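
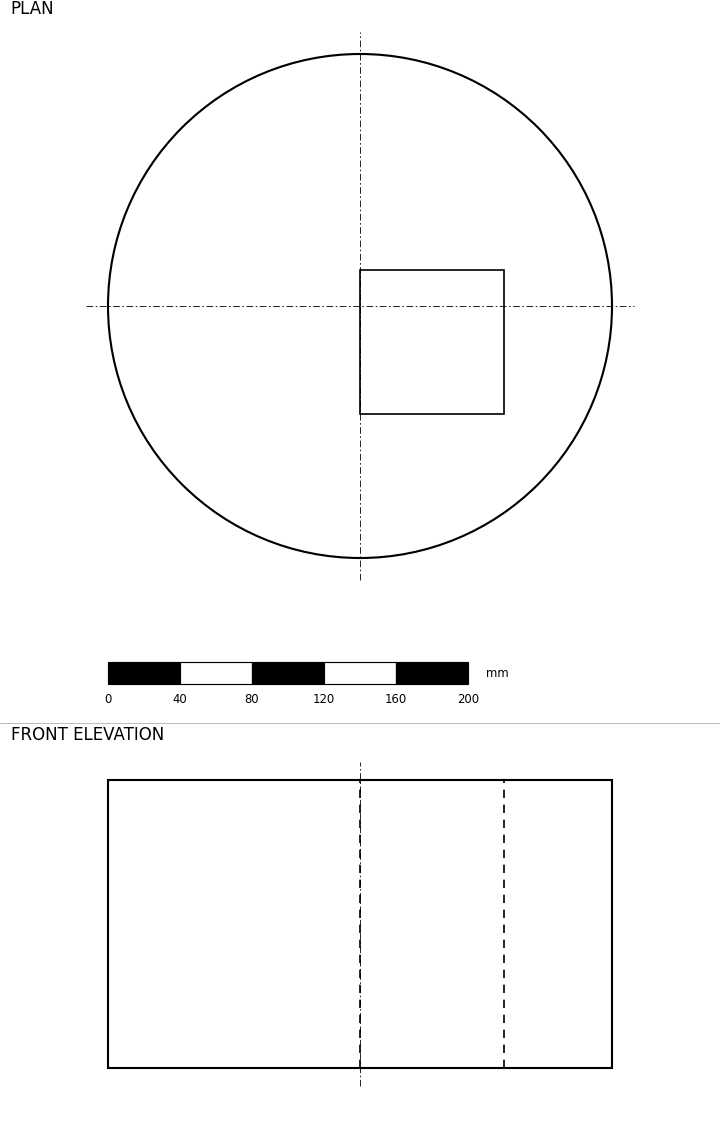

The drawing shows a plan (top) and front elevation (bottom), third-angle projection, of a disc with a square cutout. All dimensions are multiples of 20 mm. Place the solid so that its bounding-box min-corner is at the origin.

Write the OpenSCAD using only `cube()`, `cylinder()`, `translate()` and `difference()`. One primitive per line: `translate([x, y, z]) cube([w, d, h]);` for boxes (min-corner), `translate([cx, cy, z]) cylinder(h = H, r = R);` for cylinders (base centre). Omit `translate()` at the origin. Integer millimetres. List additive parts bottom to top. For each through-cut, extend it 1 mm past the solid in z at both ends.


difference() {
  translate([140, 140, 0]) cylinder(h = 160, r = 140);
  translate([140, 80, -1]) cube([80, 80, 162]);
}


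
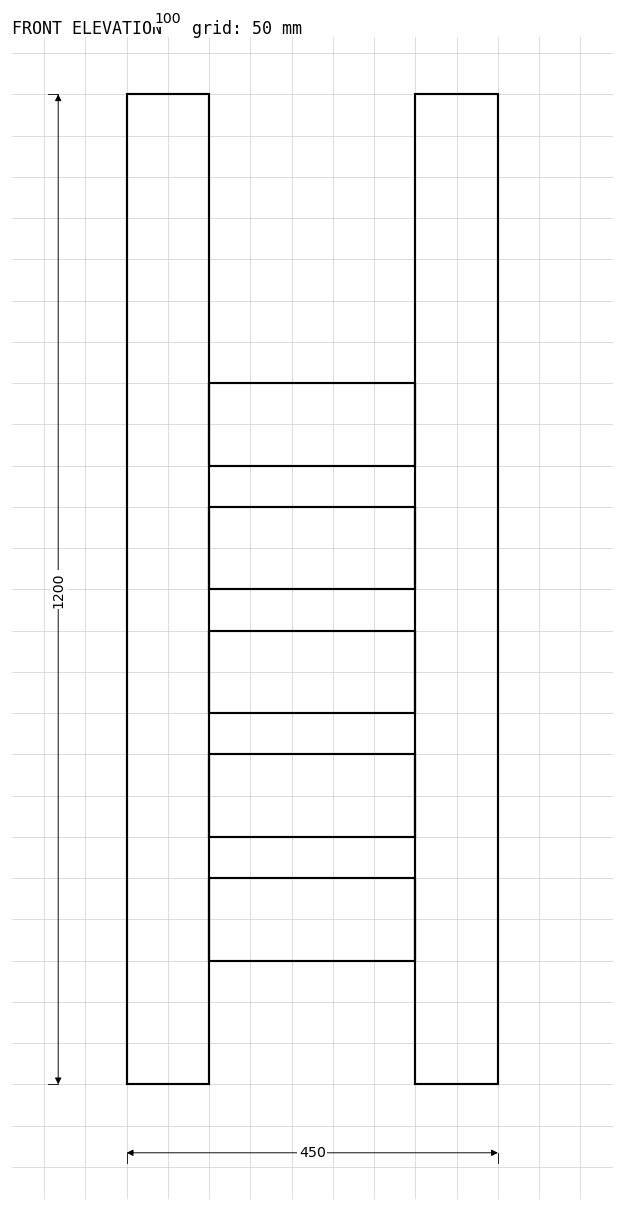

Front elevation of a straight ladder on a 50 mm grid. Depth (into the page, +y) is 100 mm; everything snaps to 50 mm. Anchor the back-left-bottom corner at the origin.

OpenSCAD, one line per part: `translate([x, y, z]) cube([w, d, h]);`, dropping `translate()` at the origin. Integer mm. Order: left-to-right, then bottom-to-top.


cube([100, 100, 1200]);
translate([100, 0, 150]) cube([250, 100, 100]);
translate([100, 0, 300]) cube([250, 100, 100]);
translate([100, 0, 450]) cube([250, 100, 100]);
translate([100, 0, 600]) cube([250, 100, 100]);
translate([100, 0, 750]) cube([250, 100, 100]);
translate([350, 0, 0]) cube([100, 100, 1200]);


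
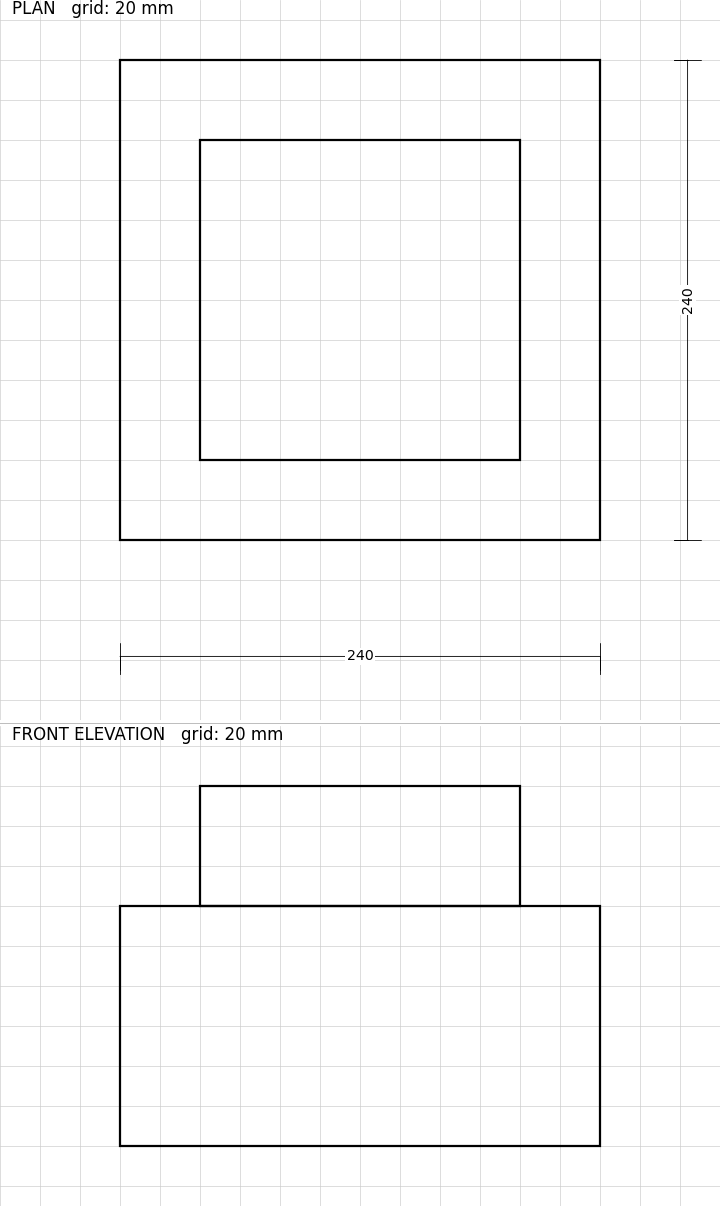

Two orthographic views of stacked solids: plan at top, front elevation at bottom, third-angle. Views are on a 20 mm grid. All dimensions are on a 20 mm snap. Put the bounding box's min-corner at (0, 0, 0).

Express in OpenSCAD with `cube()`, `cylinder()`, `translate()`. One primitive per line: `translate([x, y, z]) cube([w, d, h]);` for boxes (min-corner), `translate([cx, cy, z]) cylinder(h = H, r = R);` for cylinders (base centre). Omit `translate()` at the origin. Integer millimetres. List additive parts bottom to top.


cube([240, 240, 120]);
translate([40, 40, 120]) cube([160, 160, 60]);


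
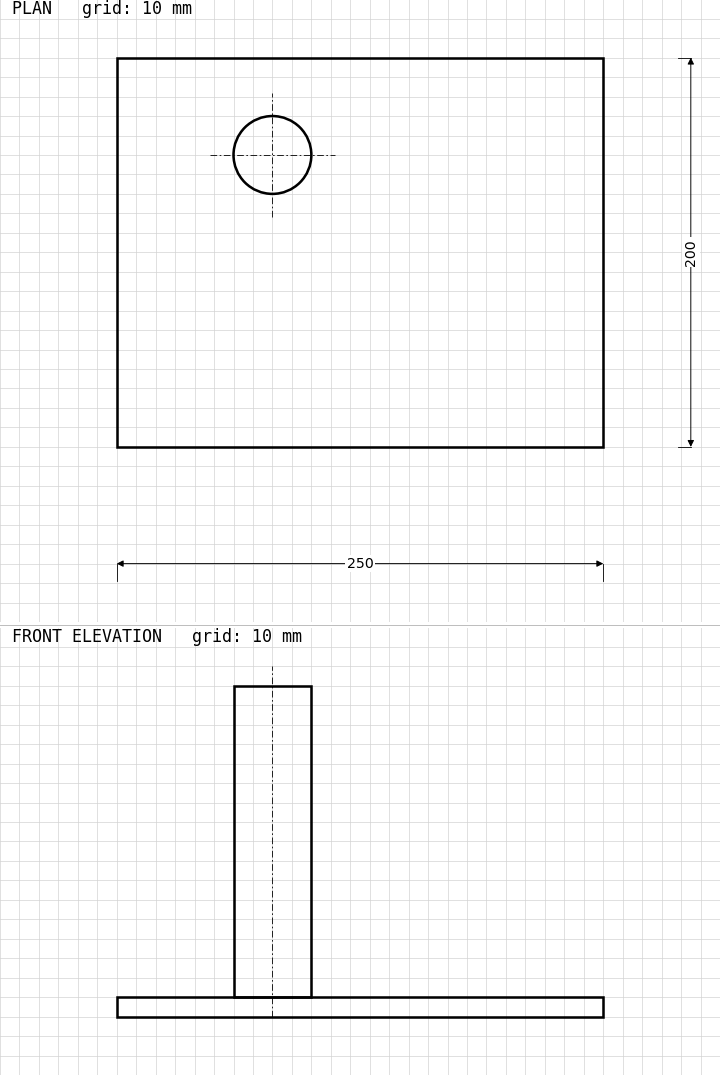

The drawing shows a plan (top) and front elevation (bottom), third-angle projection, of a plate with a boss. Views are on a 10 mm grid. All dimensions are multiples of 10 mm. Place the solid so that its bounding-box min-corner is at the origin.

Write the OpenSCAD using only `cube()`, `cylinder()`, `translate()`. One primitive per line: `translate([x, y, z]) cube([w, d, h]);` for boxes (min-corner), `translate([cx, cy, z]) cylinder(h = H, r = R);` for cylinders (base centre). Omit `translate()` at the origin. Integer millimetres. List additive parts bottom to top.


cube([250, 200, 10]);
translate([80, 150, 10]) cylinder(h = 160, r = 20);


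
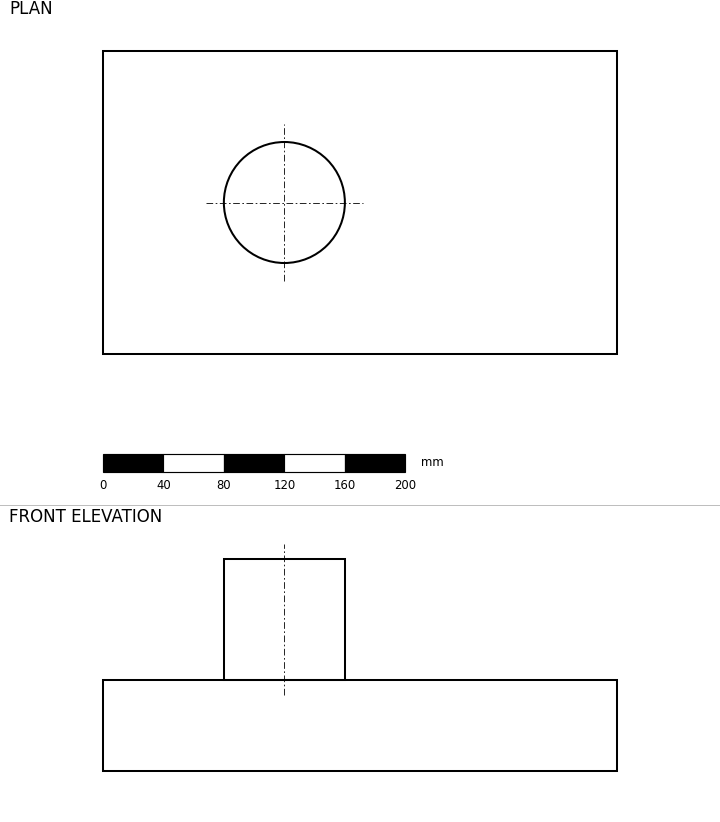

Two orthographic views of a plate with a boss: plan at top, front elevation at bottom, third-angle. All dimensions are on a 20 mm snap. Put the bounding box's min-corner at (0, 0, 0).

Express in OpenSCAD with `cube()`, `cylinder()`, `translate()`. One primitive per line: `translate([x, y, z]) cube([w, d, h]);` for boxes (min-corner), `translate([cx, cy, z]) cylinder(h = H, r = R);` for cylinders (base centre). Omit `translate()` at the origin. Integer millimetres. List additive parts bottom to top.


cube([340, 200, 60]);
translate([120, 100, 60]) cylinder(h = 80, r = 40);


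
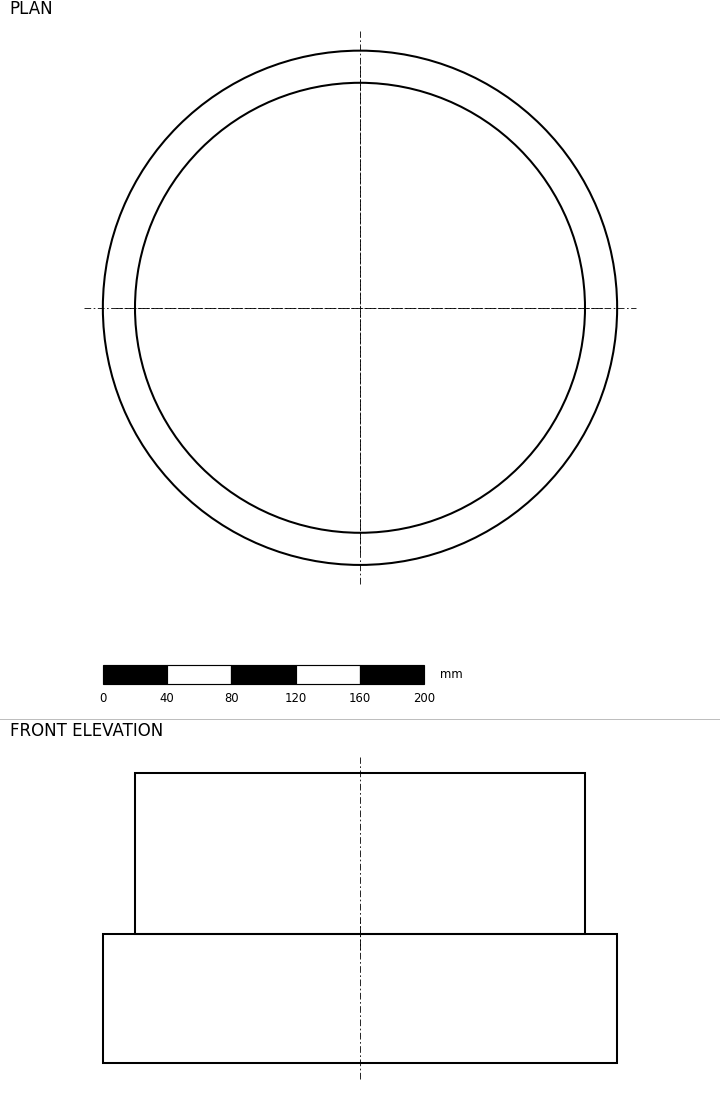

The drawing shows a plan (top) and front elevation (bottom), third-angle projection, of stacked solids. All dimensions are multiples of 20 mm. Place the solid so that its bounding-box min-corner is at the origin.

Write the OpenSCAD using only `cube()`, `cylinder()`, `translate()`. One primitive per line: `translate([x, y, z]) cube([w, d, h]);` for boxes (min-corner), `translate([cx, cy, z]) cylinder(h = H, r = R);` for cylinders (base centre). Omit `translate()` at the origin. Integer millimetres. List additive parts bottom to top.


translate([160, 160, 0]) cylinder(h = 80, r = 160);
translate([160, 160, 80]) cylinder(h = 100, r = 140);


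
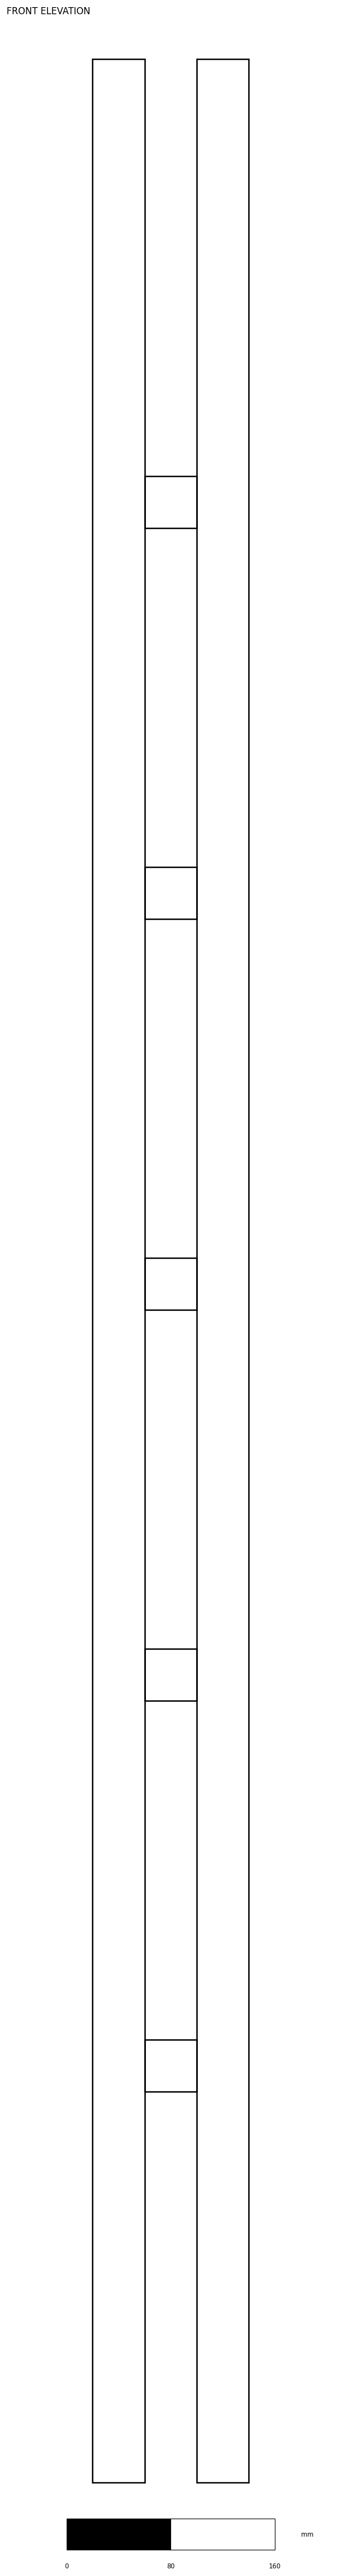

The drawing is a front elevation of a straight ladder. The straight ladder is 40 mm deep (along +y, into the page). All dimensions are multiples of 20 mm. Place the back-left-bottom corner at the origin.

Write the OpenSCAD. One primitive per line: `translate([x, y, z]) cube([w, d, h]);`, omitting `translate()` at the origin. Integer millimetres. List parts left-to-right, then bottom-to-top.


cube([40, 40, 1860]);
translate([40, 0, 300]) cube([40, 40, 40]);
translate([40, 0, 600]) cube([40, 40, 40]);
translate([40, 0, 900]) cube([40, 40, 40]);
translate([40, 0, 1200]) cube([40, 40, 40]);
translate([40, 0, 1500]) cube([40, 40, 40]);
translate([80, 0, 0]) cube([40, 40, 1860]);


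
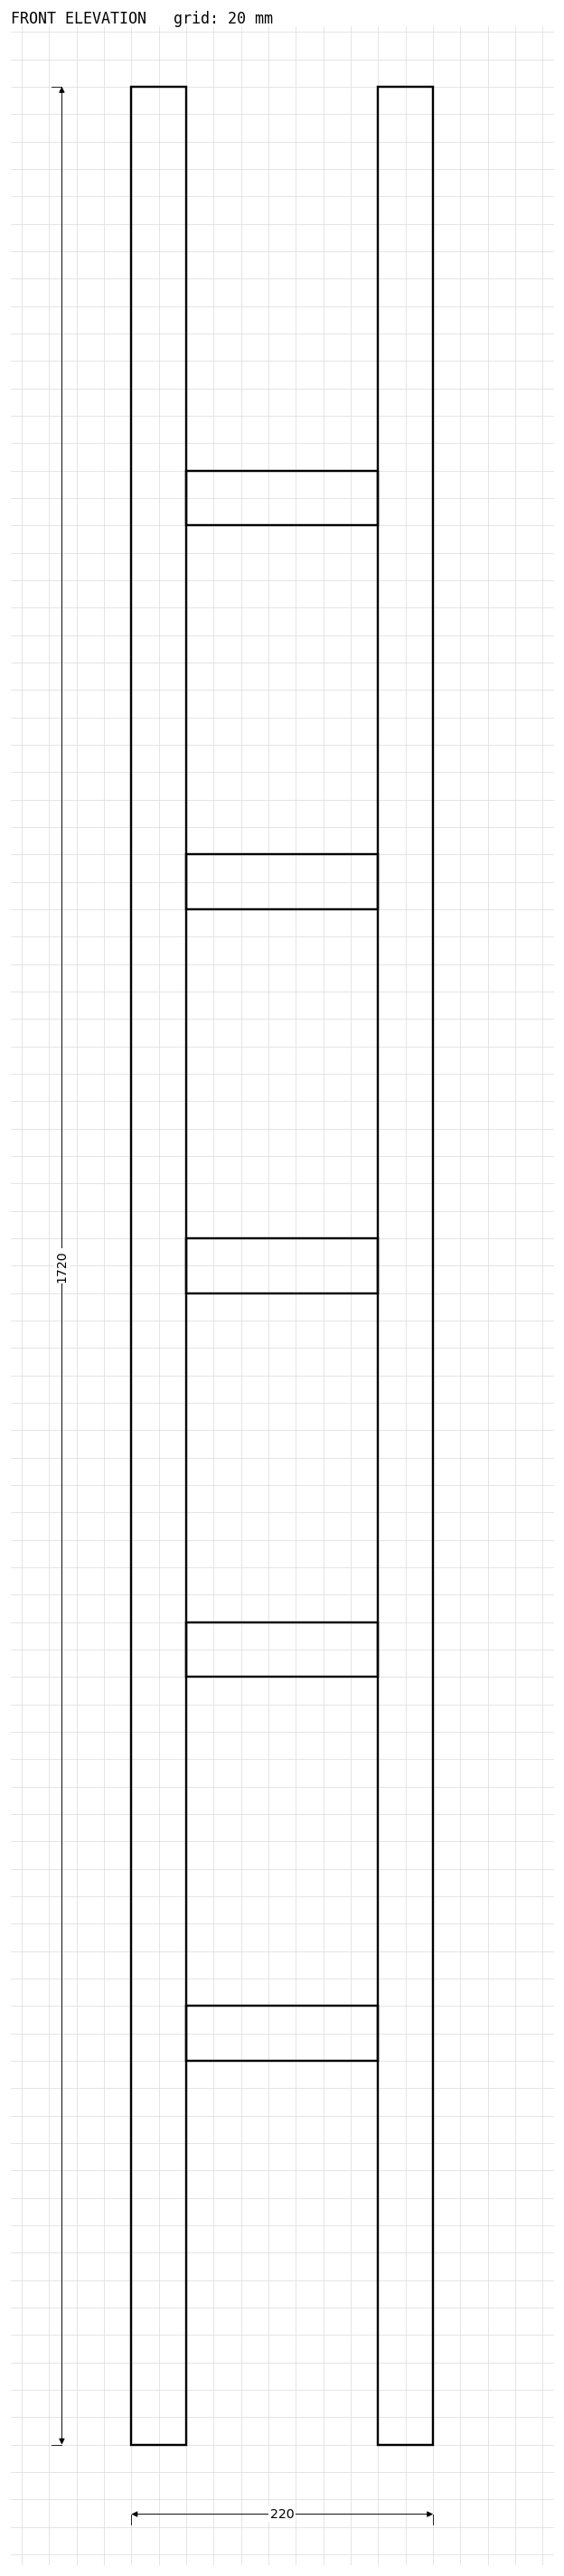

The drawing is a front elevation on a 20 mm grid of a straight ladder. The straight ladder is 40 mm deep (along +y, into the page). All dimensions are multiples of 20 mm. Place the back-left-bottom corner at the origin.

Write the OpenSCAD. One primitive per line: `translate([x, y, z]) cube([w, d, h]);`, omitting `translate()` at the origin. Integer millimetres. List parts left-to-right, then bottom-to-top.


cube([40, 40, 1720]);
translate([40, 0, 280]) cube([140, 40, 40]);
translate([40, 0, 560]) cube([140, 40, 40]);
translate([40, 0, 840]) cube([140, 40, 40]);
translate([40, 0, 1120]) cube([140, 40, 40]);
translate([40, 0, 1400]) cube([140, 40, 40]);
translate([180, 0, 0]) cube([40, 40, 1720]);


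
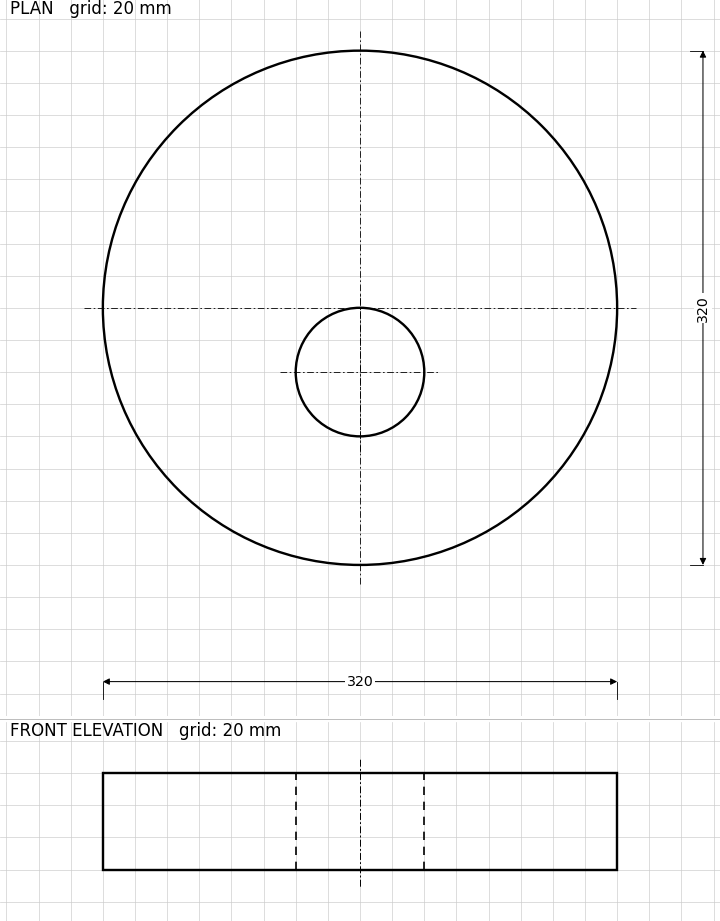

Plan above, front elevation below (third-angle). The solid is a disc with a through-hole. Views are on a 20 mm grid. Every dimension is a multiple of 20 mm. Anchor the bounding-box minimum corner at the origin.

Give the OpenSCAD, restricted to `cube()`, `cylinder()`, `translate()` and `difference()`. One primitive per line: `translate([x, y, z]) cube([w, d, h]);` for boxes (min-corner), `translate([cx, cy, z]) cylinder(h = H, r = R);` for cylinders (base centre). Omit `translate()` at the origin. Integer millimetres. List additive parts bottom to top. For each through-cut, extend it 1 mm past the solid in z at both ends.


difference() {
  translate([160, 160, 0]) cylinder(h = 60, r = 160);
  translate([160, 120, -1]) cylinder(h = 62, r = 40);
}


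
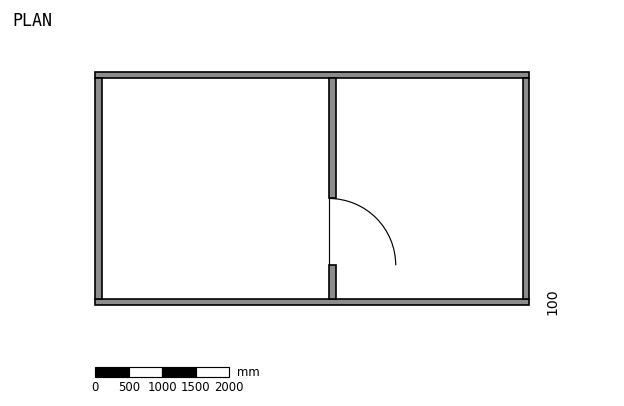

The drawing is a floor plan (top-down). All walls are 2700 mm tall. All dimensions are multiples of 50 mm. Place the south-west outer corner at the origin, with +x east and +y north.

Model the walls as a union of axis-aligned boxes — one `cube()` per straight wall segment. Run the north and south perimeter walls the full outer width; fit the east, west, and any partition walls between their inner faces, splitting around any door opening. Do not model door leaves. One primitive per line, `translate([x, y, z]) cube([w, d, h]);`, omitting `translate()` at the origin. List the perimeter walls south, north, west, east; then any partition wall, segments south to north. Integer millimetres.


cube([6500, 100, 2700]);
translate([0, 3400, 0]) cube([6500, 100, 2700]);
translate([0, 100, 0]) cube([100, 3300, 2700]);
translate([6400, 100, 0]) cube([100, 3300, 2700]);
translate([3500, 100, 0]) cube([100, 500, 2700]);
translate([3500, 1600, 0]) cube([100, 1800, 2700]);


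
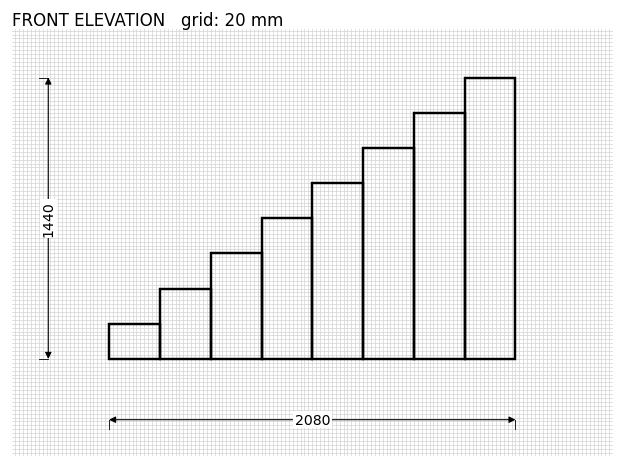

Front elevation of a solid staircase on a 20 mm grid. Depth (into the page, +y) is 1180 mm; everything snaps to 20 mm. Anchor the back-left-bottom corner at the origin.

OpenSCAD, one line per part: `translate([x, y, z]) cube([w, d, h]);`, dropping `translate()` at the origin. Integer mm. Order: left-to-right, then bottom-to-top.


cube([260, 1180, 180]);
translate([260, 0, 0]) cube([260, 1180, 360]);
translate([520, 0, 0]) cube([260, 1180, 540]);
translate([780, 0, 0]) cube([260, 1180, 720]);
translate([1040, 0, 0]) cube([260, 1180, 900]);
translate([1300, 0, 0]) cube([260, 1180, 1080]);
translate([1560, 0, 0]) cube([260, 1180, 1260]);
translate([1820, 0, 0]) cube([260, 1180, 1440]);


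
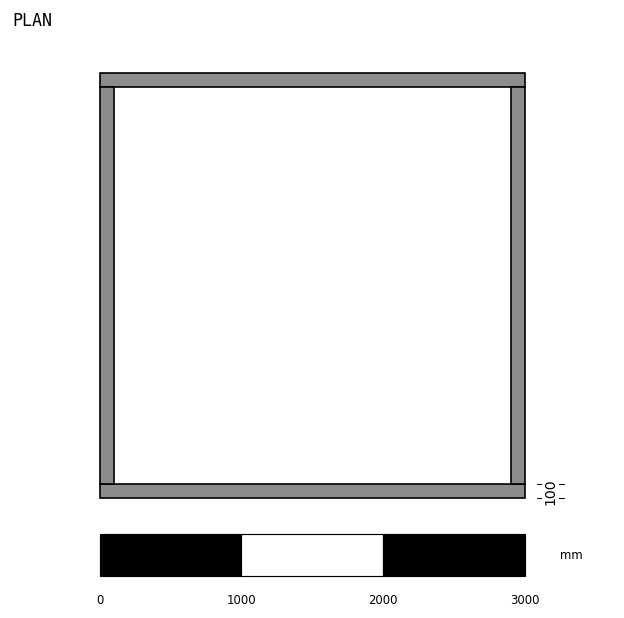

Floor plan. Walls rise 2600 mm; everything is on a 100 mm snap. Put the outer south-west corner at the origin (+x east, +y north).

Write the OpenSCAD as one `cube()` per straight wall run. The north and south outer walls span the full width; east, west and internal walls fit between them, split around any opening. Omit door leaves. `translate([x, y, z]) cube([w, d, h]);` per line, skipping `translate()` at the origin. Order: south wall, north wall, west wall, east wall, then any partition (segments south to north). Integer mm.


cube([3000, 100, 2600]);
translate([0, 2900, 0]) cube([3000, 100, 2600]);
translate([0, 100, 0]) cube([100, 2800, 2600]);
translate([2900, 100, 0]) cube([100, 2800, 2600]);


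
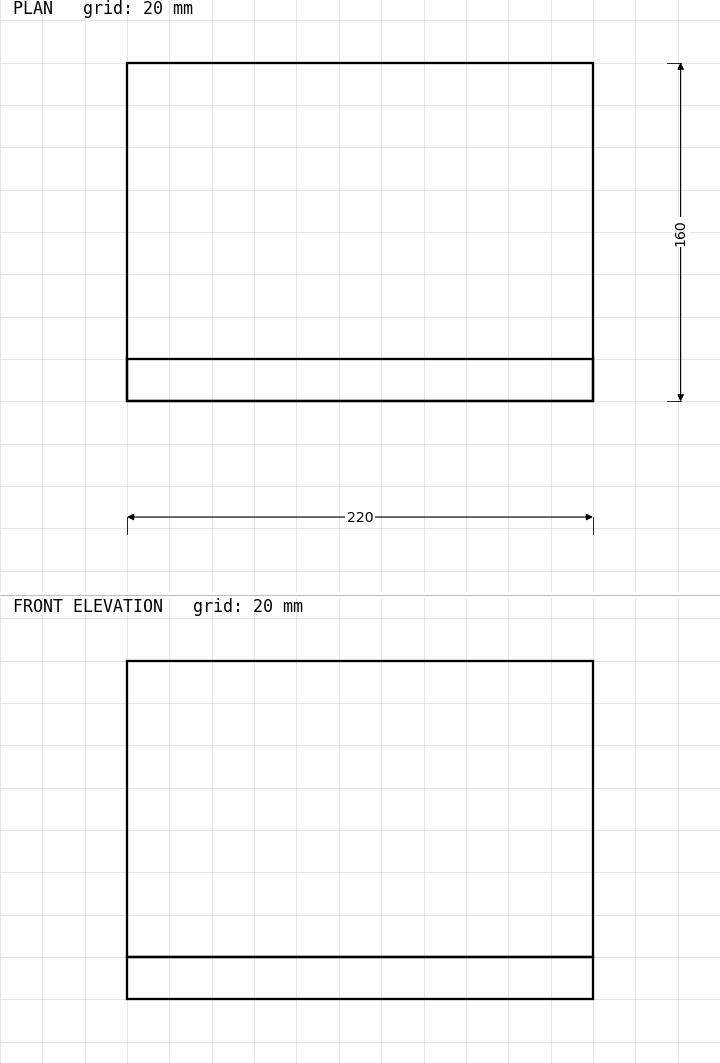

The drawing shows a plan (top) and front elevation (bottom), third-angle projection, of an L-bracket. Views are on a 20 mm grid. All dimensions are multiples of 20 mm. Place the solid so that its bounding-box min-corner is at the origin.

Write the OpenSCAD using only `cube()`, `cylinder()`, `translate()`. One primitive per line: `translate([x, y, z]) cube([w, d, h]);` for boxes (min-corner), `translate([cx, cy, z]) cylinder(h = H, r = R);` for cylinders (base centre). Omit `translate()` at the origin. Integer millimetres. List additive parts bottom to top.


cube([220, 160, 20]);
translate([0, 0, 20]) cube([220, 20, 140]);


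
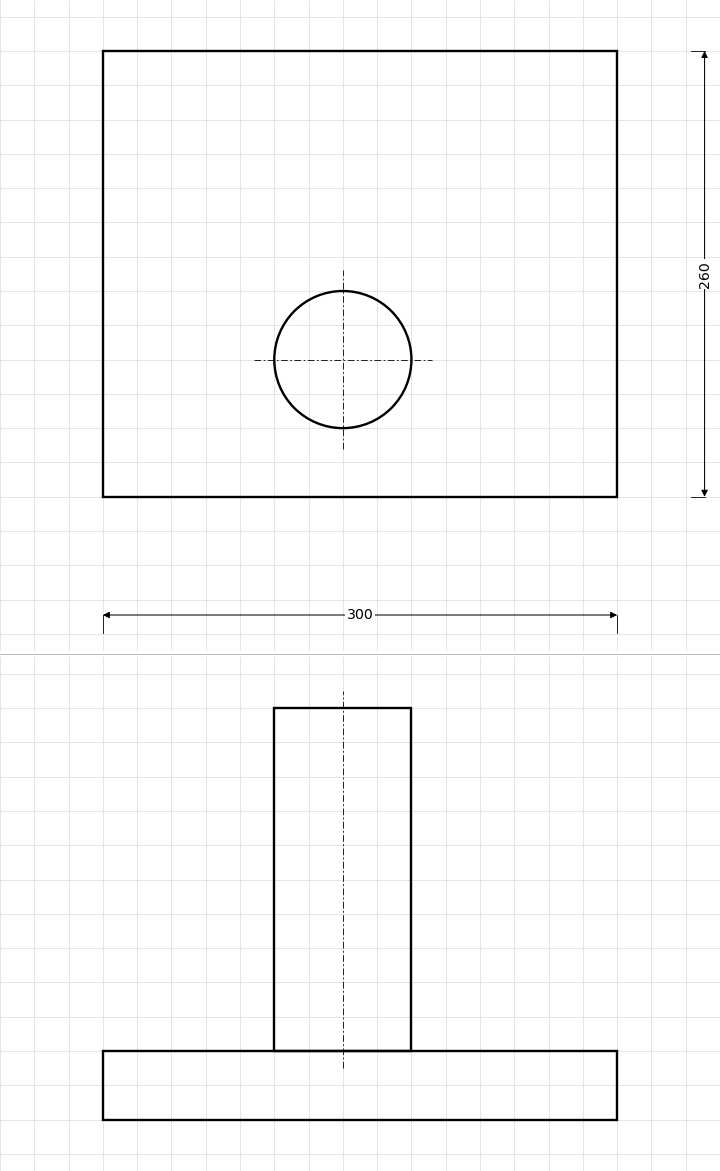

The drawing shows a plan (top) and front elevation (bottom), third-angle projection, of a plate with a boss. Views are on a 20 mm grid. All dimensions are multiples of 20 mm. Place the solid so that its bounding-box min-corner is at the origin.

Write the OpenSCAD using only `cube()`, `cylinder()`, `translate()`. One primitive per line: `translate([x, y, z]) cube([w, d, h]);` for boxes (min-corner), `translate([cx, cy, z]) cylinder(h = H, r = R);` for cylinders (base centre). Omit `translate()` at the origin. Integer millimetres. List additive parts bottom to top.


cube([300, 260, 40]);
translate([140, 80, 40]) cylinder(h = 200, r = 40);


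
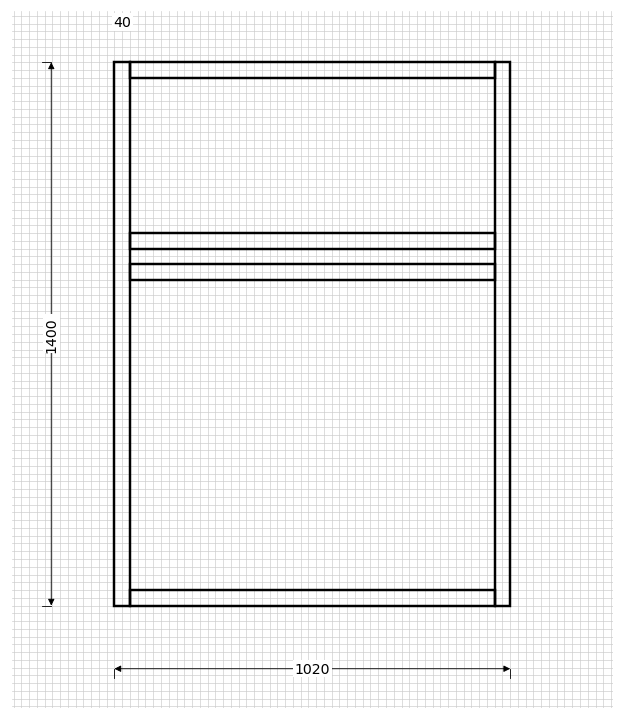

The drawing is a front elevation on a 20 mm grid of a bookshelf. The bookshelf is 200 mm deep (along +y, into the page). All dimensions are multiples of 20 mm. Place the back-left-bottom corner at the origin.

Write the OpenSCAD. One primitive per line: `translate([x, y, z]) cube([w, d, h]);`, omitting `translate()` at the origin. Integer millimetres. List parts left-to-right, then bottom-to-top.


cube([40, 200, 1400]);
translate([40, 0, 0]) cube([940, 200, 40]);
translate([40, 0, 840]) cube([940, 200, 40]);
translate([40, 0, 920]) cube([940, 200, 40]);
translate([40, 0, 1360]) cube([940, 200, 40]);
translate([980, 0, 0]) cube([40, 200, 1400]);


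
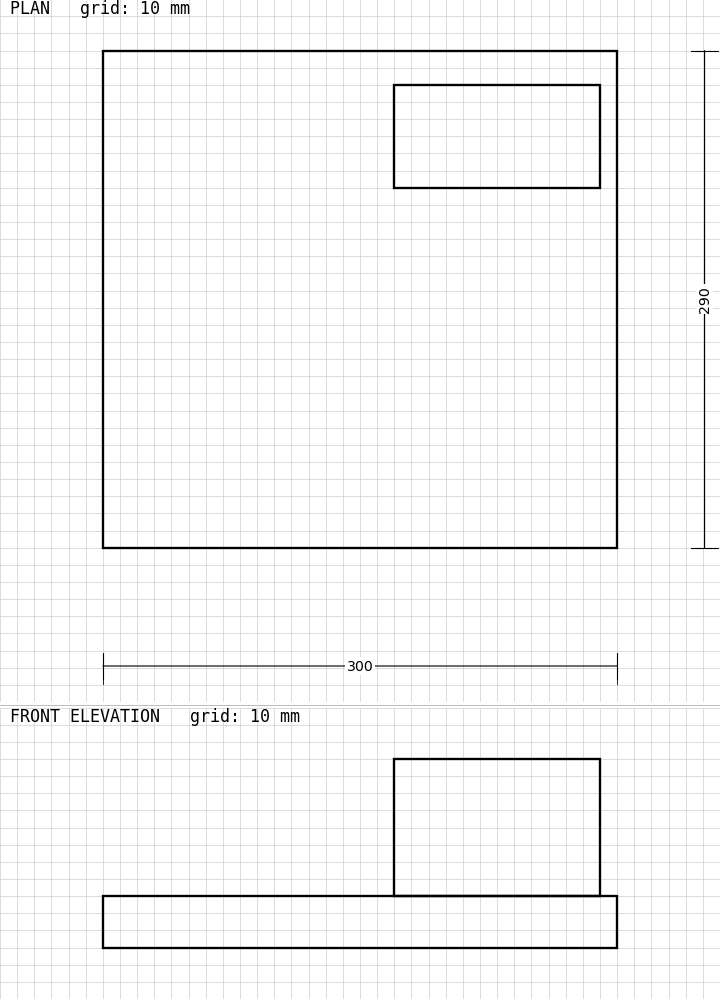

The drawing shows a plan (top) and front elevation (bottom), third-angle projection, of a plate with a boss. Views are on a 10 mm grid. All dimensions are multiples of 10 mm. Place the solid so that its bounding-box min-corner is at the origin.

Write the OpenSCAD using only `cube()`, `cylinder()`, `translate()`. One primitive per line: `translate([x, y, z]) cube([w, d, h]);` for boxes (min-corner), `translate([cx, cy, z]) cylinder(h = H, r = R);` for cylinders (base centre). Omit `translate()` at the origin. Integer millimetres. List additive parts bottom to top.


cube([300, 290, 30]);
translate([170, 210, 30]) cube([120, 60, 80]);


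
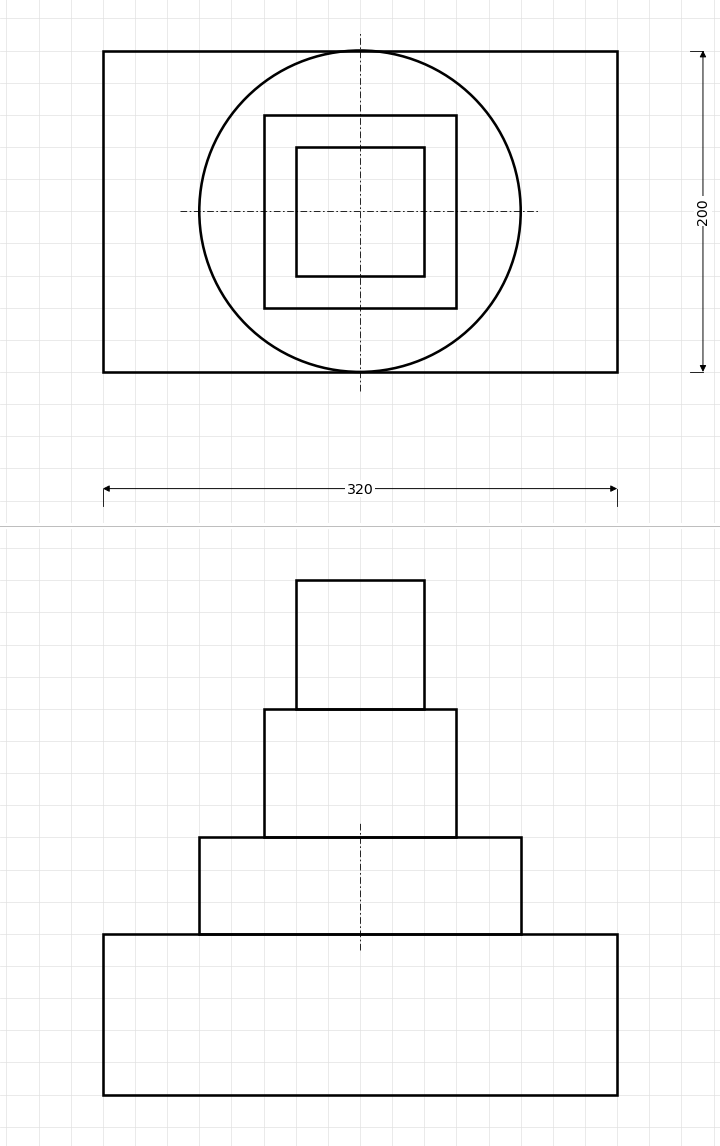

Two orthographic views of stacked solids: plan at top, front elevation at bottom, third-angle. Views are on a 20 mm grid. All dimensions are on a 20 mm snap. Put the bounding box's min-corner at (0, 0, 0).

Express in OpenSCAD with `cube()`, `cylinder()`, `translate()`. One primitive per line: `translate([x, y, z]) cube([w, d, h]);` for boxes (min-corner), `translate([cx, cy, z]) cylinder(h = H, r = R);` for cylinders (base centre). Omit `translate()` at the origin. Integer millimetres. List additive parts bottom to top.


cube([320, 200, 100]);
translate([160, 100, 100]) cylinder(h = 60, r = 100);
translate([100, 40, 160]) cube([120, 120, 80]);
translate([120, 60, 240]) cube([80, 80, 80]);


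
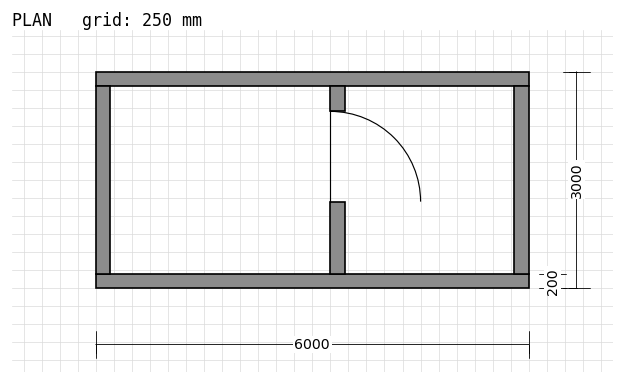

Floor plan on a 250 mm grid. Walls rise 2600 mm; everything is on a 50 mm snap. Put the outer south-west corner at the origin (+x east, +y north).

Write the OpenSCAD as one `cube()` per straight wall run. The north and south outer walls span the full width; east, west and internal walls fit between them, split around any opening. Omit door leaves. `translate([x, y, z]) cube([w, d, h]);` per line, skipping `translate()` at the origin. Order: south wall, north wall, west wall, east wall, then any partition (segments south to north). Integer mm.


cube([6000, 200, 2600]);
translate([0, 2800, 0]) cube([6000, 200, 2600]);
translate([0, 200, 0]) cube([200, 2600, 2600]);
translate([5800, 200, 0]) cube([200, 2600, 2600]);
translate([3250, 200, 0]) cube([200, 1000, 2600]);
translate([3250, 2450, 0]) cube([200, 350, 2600]);


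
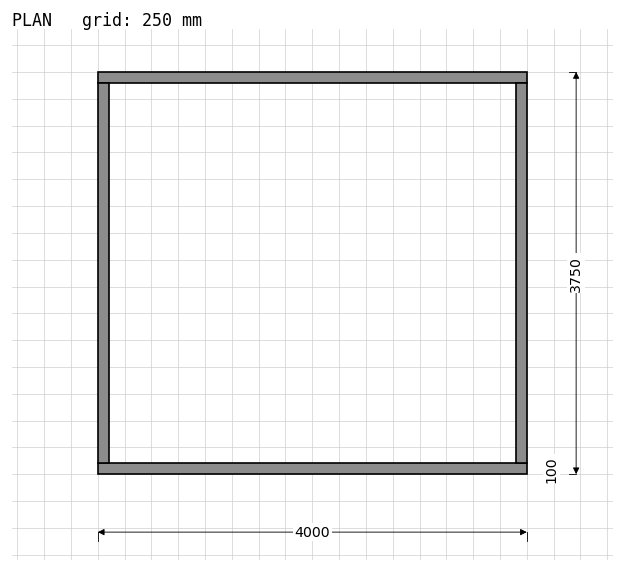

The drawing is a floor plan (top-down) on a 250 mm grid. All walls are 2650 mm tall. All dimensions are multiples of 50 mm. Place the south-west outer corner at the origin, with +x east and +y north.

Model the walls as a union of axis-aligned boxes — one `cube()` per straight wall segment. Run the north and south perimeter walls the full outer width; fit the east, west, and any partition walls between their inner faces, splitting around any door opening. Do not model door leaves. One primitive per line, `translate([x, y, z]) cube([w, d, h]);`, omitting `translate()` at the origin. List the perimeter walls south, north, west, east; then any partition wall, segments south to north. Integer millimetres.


cube([4000, 100, 2650]);
translate([0, 3650, 0]) cube([4000, 100, 2650]);
translate([0, 100, 0]) cube([100, 3550, 2650]);
translate([3900, 100, 0]) cube([100, 3550, 2650]);


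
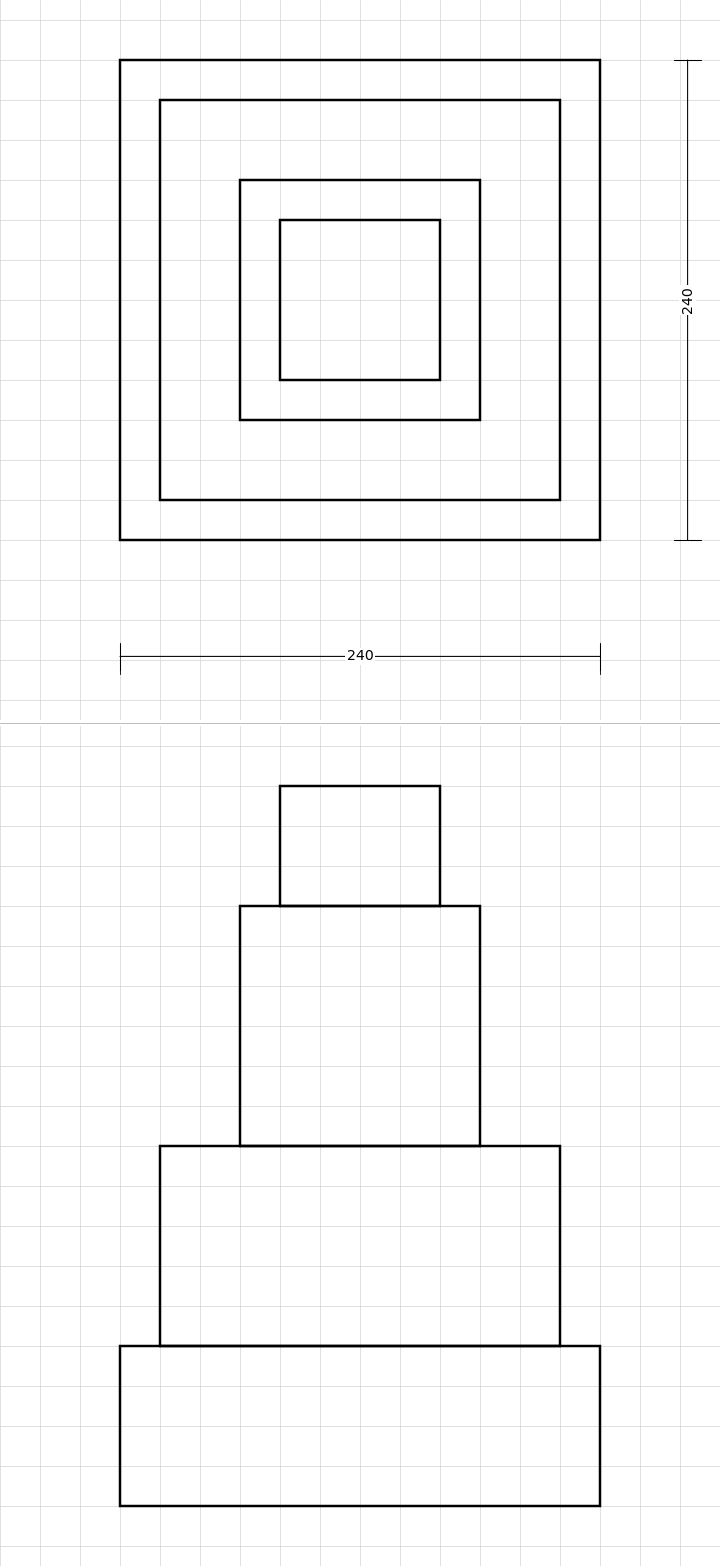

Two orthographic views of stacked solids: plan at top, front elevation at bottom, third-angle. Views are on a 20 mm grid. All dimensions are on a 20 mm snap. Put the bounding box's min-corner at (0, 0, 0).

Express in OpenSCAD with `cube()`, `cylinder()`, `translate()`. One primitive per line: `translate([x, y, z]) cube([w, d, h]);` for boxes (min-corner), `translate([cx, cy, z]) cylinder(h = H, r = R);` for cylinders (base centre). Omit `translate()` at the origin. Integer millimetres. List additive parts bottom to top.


cube([240, 240, 80]);
translate([20, 20, 80]) cube([200, 200, 100]);
translate([60, 60, 180]) cube([120, 120, 120]);
translate([80, 80, 300]) cube([80, 80, 60]);


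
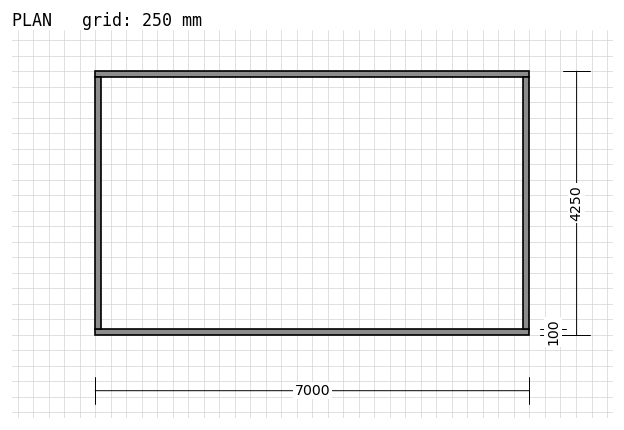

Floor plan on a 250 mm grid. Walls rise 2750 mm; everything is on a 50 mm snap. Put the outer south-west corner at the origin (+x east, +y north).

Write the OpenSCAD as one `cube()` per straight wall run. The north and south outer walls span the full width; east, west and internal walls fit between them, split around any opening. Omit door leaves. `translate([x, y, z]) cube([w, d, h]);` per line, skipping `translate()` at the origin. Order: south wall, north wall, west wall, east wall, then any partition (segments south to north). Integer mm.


cube([7000, 100, 2750]);
translate([0, 4150, 0]) cube([7000, 100, 2750]);
translate([0, 100, 0]) cube([100, 4050, 2750]);
translate([6900, 100, 0]) cube([100, 4050, 2750]);


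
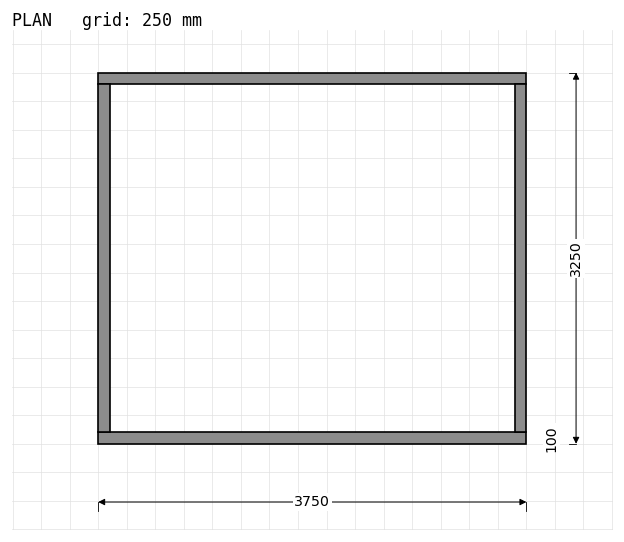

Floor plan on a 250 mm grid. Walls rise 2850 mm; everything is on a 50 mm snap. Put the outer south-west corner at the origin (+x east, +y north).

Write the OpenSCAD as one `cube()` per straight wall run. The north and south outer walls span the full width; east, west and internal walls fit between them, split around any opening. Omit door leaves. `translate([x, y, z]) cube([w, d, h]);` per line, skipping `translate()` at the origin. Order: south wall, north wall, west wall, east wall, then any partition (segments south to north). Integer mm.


cube([3750, 100, 2850]);
translate([0, 3150, 0]) cube([3750, 100, 2850]);
translate([0, 100, 0]) cube([100, 3050, 2850]);
translate([3650, 100, 0]) cube([100, 3050, 2850]);


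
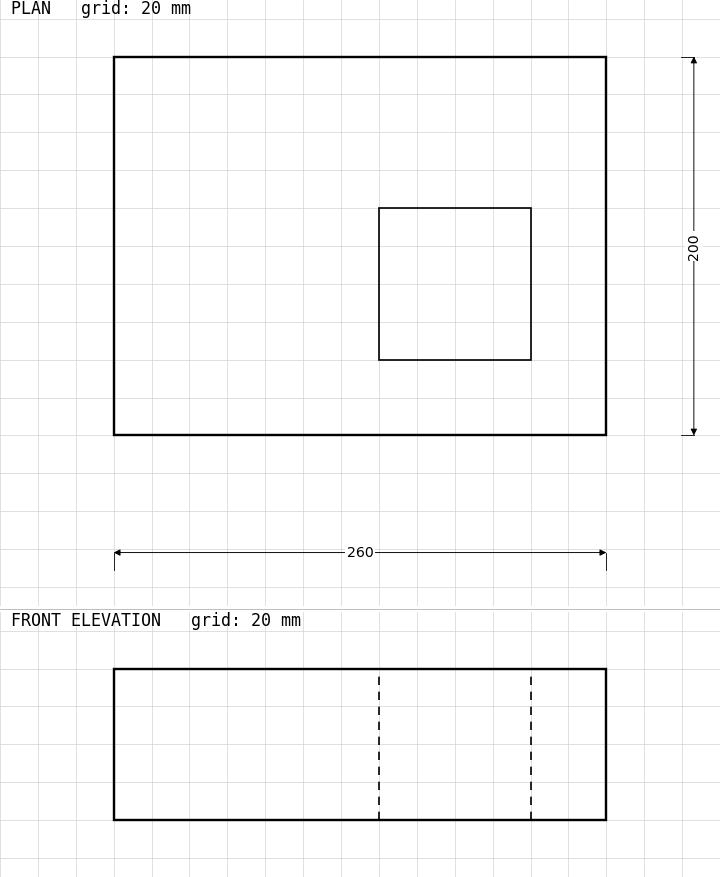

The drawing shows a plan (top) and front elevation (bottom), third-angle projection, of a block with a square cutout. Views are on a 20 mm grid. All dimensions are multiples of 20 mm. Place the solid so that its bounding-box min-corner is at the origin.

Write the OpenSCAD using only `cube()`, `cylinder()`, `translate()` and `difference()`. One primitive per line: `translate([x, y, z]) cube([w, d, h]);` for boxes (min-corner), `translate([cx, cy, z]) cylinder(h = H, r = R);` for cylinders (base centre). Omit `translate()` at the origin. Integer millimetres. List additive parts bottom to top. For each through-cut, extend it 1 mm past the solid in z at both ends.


difference() {
  cube([260, 200, 80]);
  translate([140, 40, -1]) cube([80, 80, 82]);
}


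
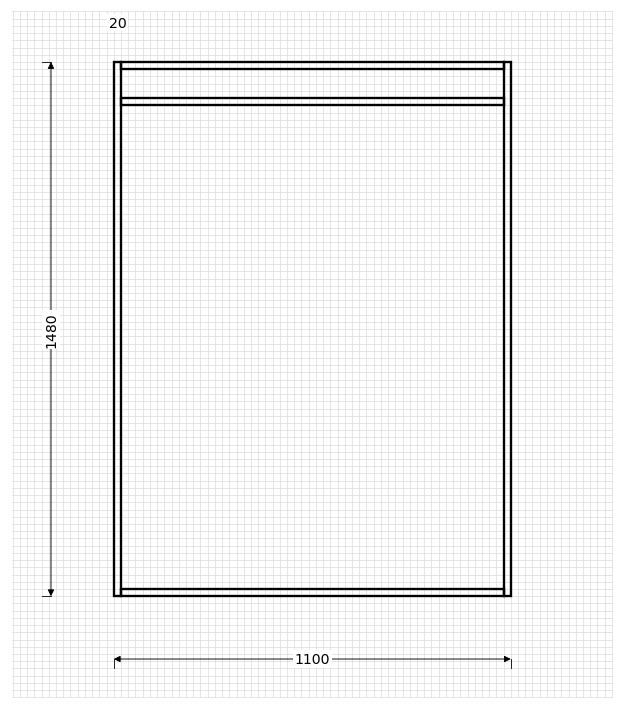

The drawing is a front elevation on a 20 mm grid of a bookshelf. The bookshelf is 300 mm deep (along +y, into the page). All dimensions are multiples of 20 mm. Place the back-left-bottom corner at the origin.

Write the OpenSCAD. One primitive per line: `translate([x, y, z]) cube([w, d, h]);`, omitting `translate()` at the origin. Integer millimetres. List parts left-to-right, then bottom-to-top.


cube([20, 300, 1480]);
translate([20, 0, 0]) cube([1060, 300, 20]);
translate([20, 0, 1360]) cube([1060, 300, 20]);
translate([20, 0, 1460]) cube([1060, 300, 20]);
translate([1080, 0, 0]) cube([20, 300, 1480]);


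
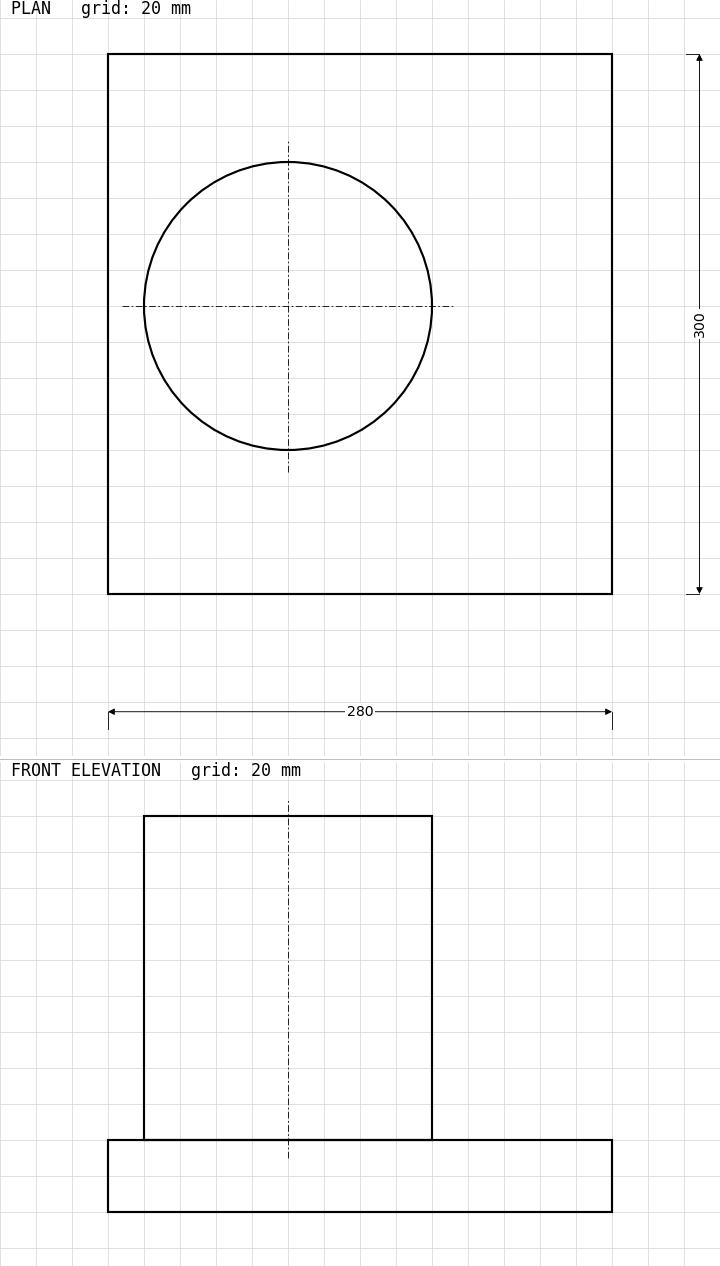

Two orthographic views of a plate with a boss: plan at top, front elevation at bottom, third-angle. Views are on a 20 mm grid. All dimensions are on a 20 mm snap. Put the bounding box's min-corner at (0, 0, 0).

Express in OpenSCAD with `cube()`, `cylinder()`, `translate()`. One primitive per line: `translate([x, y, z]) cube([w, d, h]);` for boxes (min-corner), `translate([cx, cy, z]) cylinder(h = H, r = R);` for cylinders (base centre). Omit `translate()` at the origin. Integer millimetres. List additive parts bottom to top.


cube([280, 300, 40]);
translate([100, 160, 40]) cylinder(h = 180, r = 80);


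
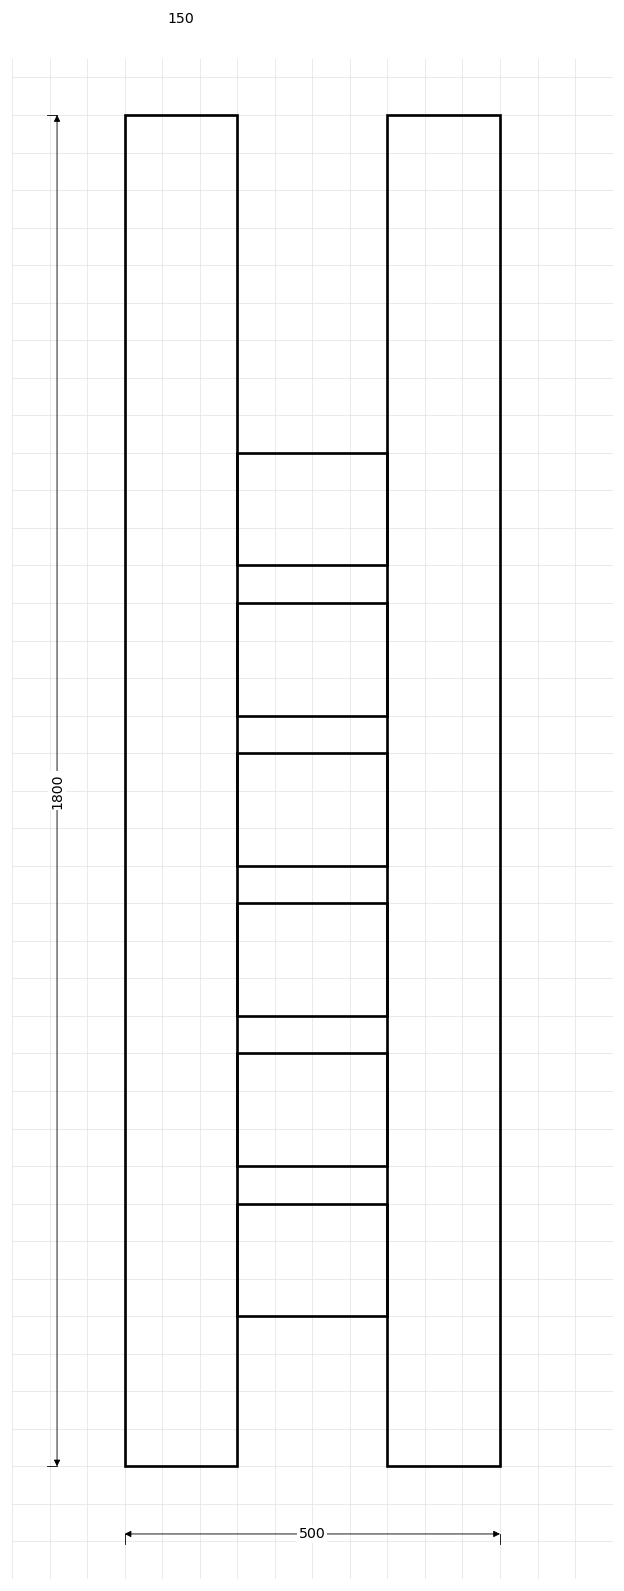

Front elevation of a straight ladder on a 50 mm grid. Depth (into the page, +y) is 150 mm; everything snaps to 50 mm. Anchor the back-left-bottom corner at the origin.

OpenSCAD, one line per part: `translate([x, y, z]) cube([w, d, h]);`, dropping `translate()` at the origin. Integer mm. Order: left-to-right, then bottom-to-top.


cube([150, 150, 1800]);
translate([150, 0, 200]) cube([200, 150, 150]);
translate([150, 0, 400]) cube([200, 150, 150]);
translate([150, 0, 600]) cube([200, 150, 150]);
translate([150, 0, 800]) cube([200, 150, 150]);
translate([150, 0, 1000]) cube([200, 150, 150]);
translate([150, 0, 1200]) cube([200, 150, 150]);
translate([350, 0, 0]) cube([150, 150, 1800]);


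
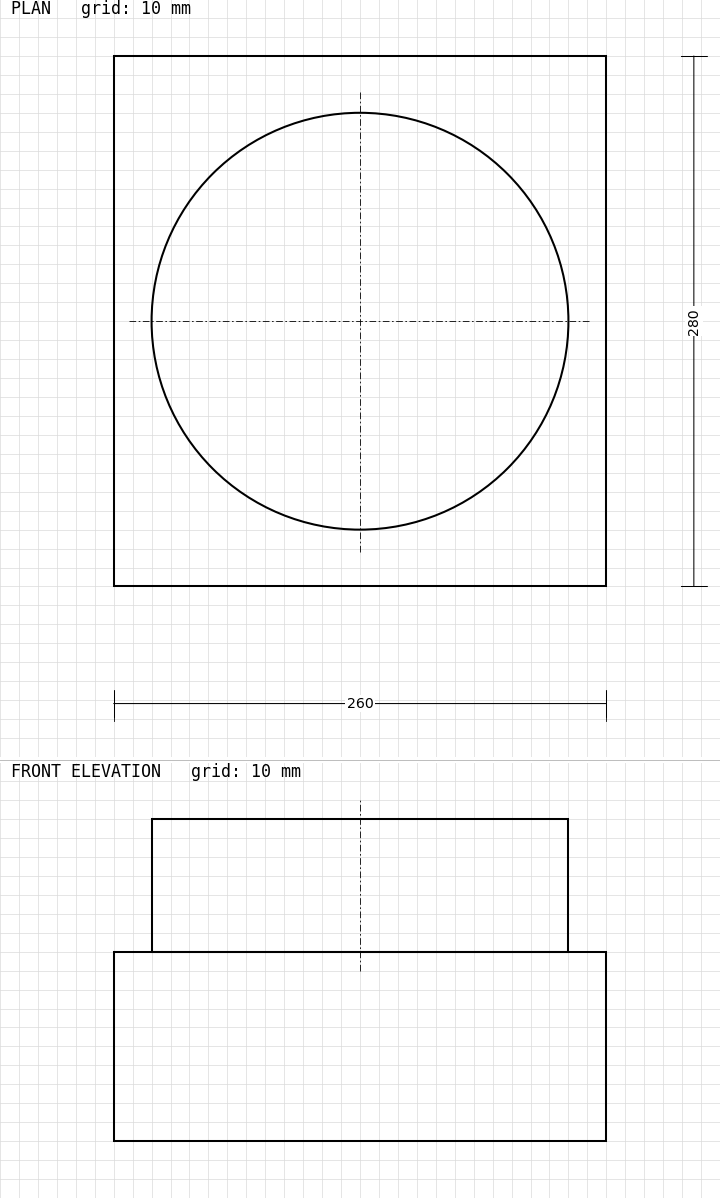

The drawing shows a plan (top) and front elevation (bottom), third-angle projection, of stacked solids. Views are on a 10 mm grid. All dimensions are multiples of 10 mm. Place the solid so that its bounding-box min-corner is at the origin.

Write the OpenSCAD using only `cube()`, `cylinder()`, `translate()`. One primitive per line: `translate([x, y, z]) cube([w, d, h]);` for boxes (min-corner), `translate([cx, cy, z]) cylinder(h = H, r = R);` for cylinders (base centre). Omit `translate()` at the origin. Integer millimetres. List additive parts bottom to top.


cube([260, 280, 100]);
translate([130, 140, 100]) cylinder(h = 70, r = 110);


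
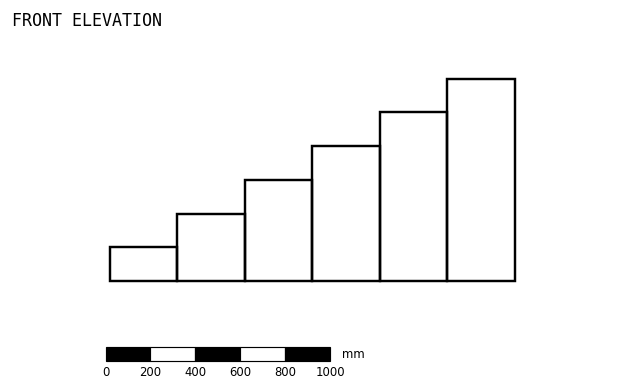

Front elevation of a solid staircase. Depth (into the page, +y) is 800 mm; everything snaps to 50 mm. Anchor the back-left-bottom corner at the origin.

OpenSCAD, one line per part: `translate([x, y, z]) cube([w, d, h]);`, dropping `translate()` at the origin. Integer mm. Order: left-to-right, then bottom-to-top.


cube([300, 800, 150]);
translate([300, 0, 0]) cube([300, 800, 300]);
translate([600, 0, 0]) cube([300, 800, 450]);
translate([900, 0, 0]) cube([300, 800, 600]);
translate([1200, 0, 0]) cube([300, 800, 750]);
translate([1500, 0, 0]) cube([300, 800, 900]);


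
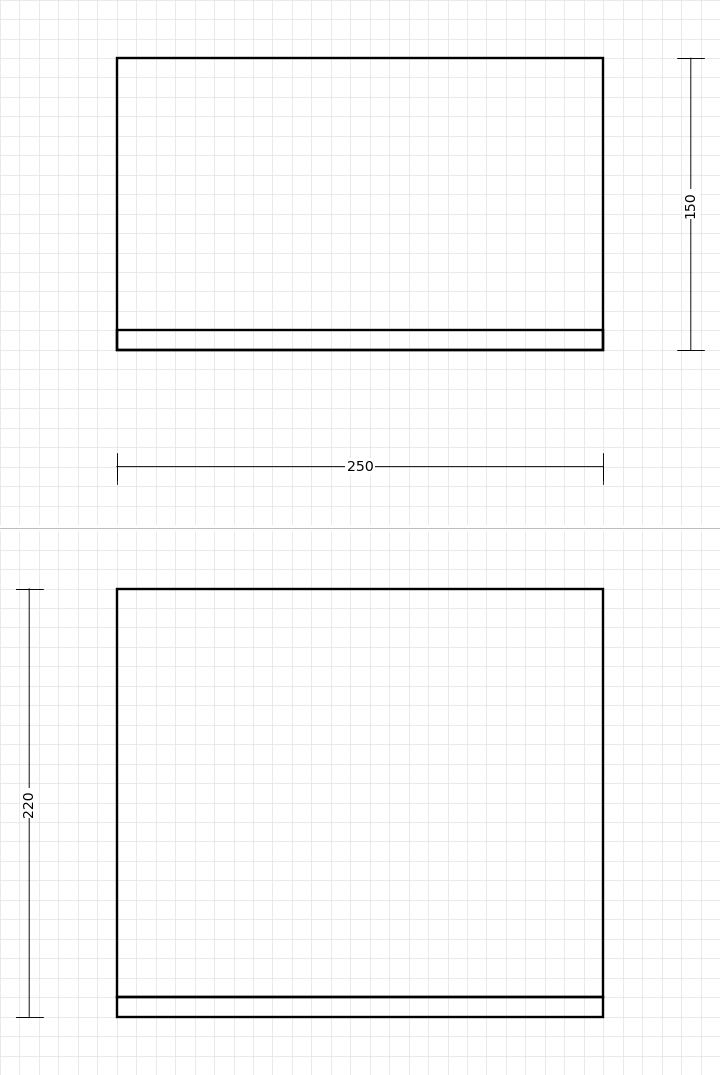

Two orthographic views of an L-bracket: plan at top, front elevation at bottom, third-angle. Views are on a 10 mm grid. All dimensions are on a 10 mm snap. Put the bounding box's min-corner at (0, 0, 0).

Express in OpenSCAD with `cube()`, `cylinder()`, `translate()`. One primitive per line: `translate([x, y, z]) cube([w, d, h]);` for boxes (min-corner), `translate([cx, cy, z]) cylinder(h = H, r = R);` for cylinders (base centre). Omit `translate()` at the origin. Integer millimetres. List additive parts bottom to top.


cube([250, 150, 10]);
translate([0, 0, 10]) cube([250, 10, 210]);


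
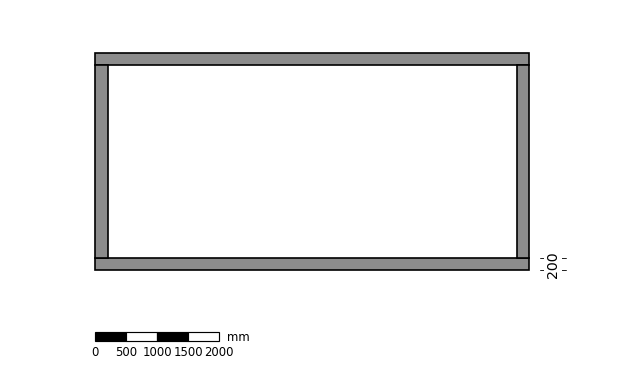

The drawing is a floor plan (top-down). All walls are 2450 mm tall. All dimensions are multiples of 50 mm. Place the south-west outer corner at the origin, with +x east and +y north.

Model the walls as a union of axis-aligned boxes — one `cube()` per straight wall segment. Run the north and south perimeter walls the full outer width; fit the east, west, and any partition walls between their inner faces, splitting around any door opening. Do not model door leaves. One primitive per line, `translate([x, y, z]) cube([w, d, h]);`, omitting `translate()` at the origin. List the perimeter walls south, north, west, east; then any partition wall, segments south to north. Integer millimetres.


cube([7000, 200, 2450]);
translate([0, 3300, 0]) cube([7000, 200, 2450]);
translate([0, 200, 0]) cube([200, 3100, 2450]);
translate([6800, 200, 0]) cube([200, 3100, 2450]);


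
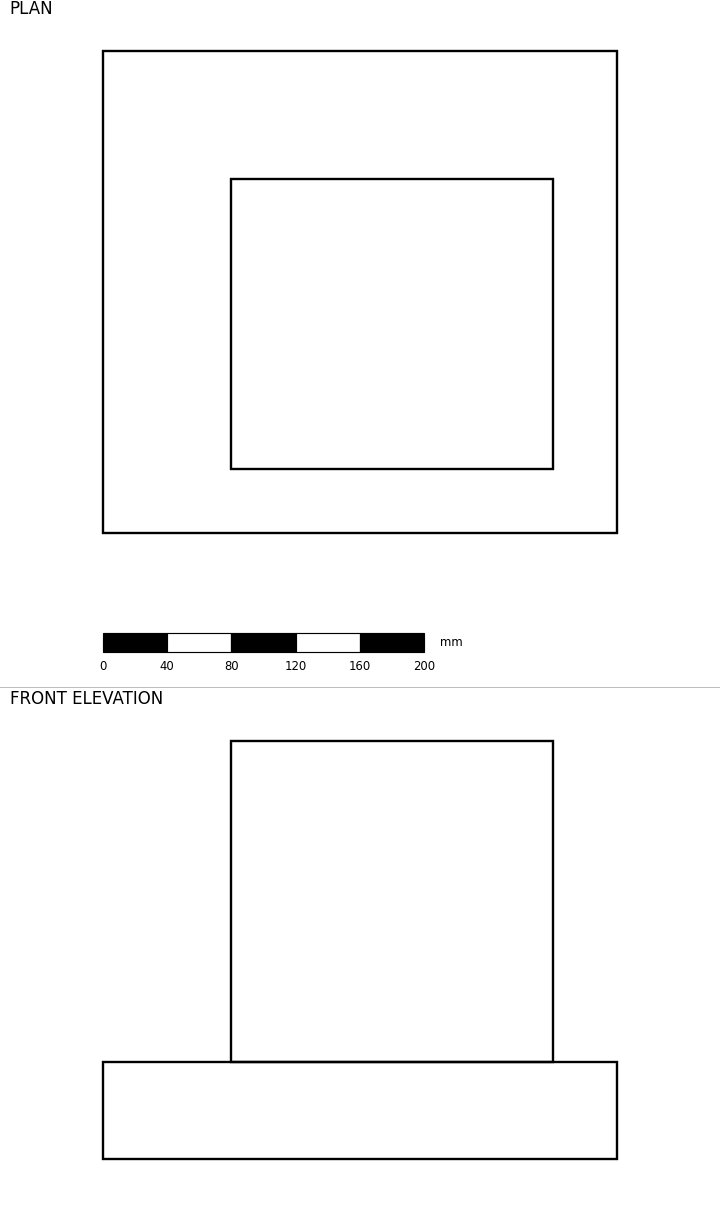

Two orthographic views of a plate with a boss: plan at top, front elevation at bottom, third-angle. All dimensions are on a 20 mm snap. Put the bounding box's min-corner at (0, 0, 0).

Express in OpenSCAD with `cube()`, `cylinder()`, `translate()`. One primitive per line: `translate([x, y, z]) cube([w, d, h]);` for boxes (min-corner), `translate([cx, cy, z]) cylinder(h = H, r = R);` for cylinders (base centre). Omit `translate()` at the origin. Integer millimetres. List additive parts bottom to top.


cube([320, 300, 60]);
translate([80, 40, 60]) cube([200, 180, 200]);


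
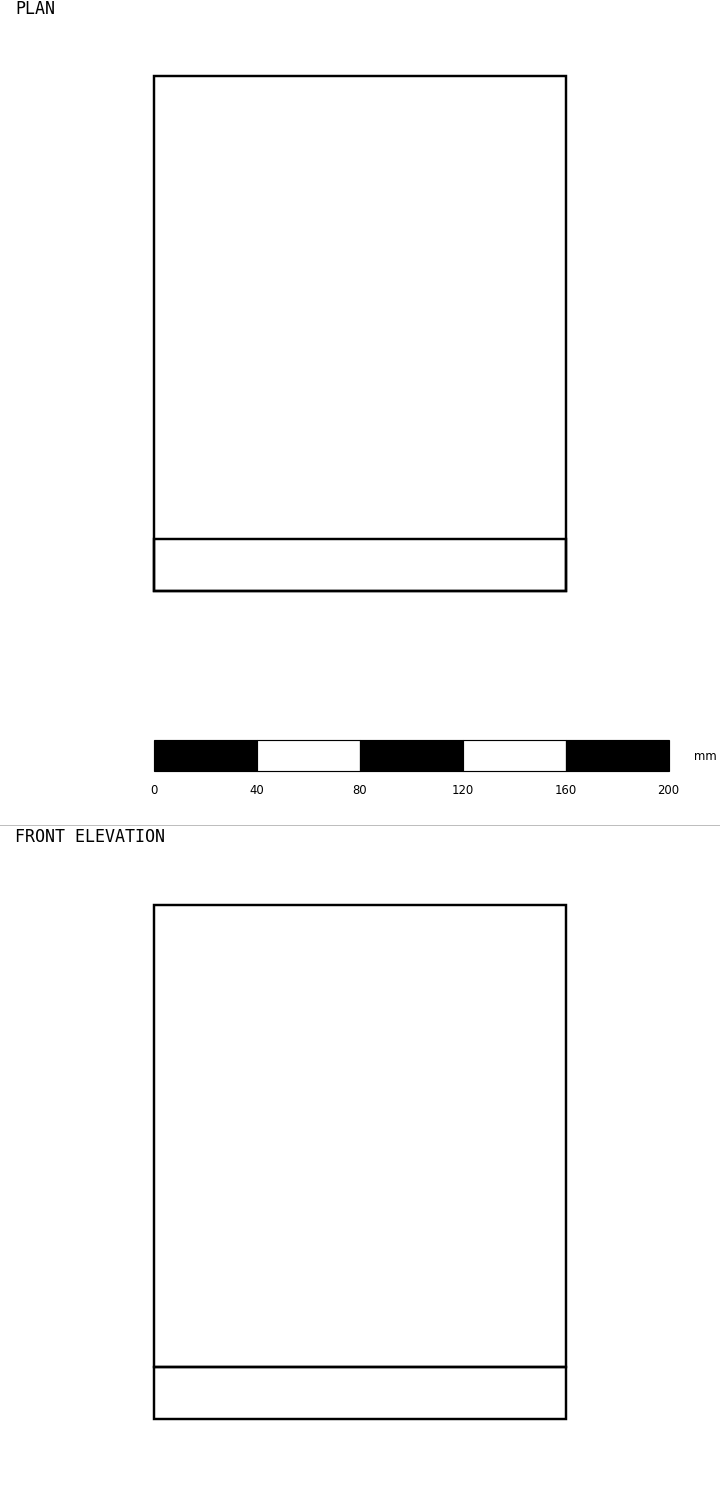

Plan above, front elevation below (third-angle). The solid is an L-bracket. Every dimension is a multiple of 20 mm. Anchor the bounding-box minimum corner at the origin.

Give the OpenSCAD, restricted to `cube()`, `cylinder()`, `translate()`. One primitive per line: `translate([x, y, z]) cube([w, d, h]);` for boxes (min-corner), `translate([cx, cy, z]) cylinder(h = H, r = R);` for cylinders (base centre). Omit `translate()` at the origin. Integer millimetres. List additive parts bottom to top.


cube([160, 200, 20]);
translate([0, 0, 20]) cube([160, 20, 180]);


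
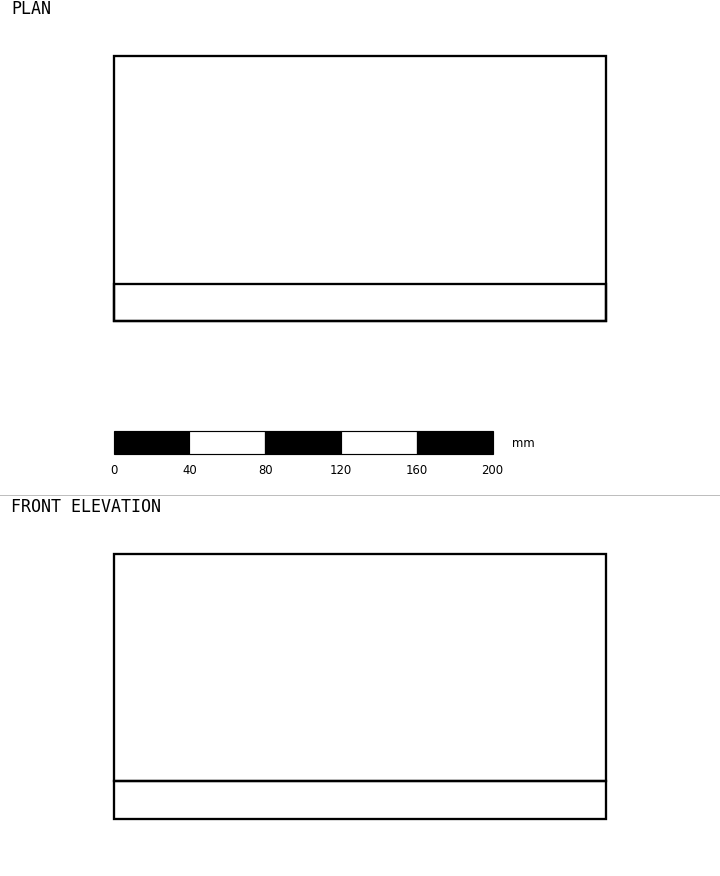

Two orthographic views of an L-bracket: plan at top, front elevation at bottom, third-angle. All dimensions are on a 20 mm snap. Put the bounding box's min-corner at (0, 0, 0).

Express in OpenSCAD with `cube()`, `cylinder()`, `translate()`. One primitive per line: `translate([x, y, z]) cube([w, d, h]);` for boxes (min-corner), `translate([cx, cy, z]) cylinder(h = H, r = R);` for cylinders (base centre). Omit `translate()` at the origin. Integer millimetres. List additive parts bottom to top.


cube([260, 140, 20]);
translate([0, 0, 20]) cube([260, 20, 120]);


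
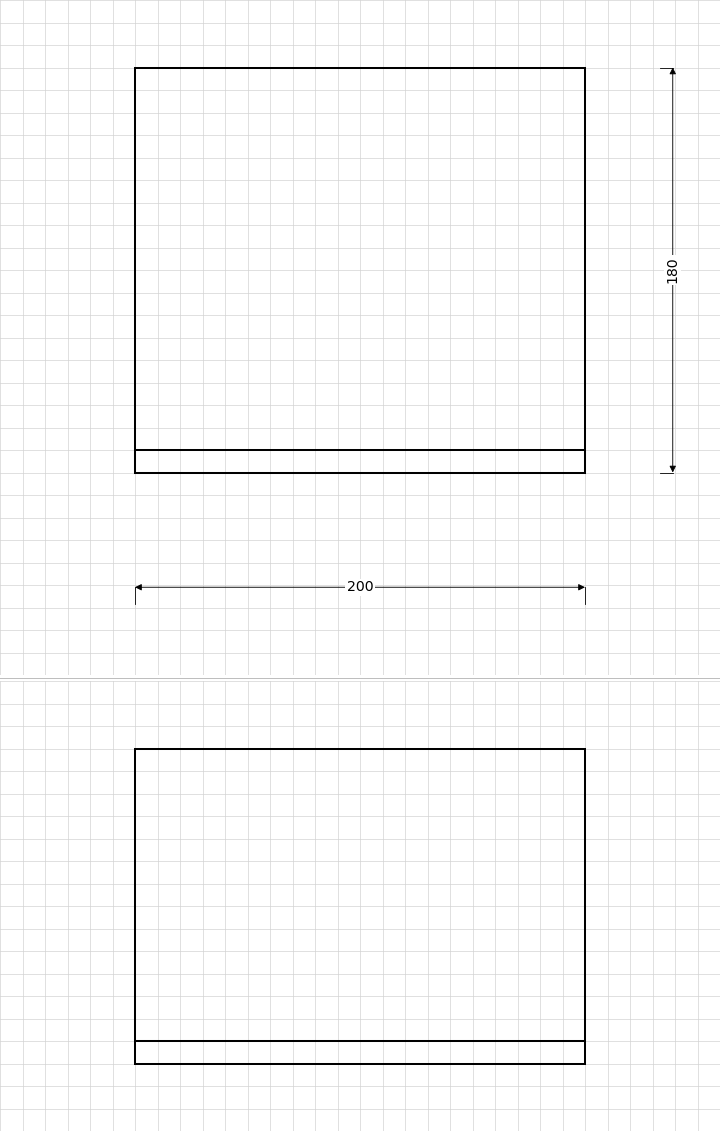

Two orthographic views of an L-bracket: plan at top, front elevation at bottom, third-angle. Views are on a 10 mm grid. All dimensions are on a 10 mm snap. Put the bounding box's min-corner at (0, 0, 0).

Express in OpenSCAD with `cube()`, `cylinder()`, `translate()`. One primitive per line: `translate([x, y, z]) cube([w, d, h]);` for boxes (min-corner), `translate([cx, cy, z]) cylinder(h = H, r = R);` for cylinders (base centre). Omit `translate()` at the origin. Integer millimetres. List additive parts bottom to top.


cube([200, 180, 10]);
translate([0, 0, 10]) cube([200, 10, 130]);
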